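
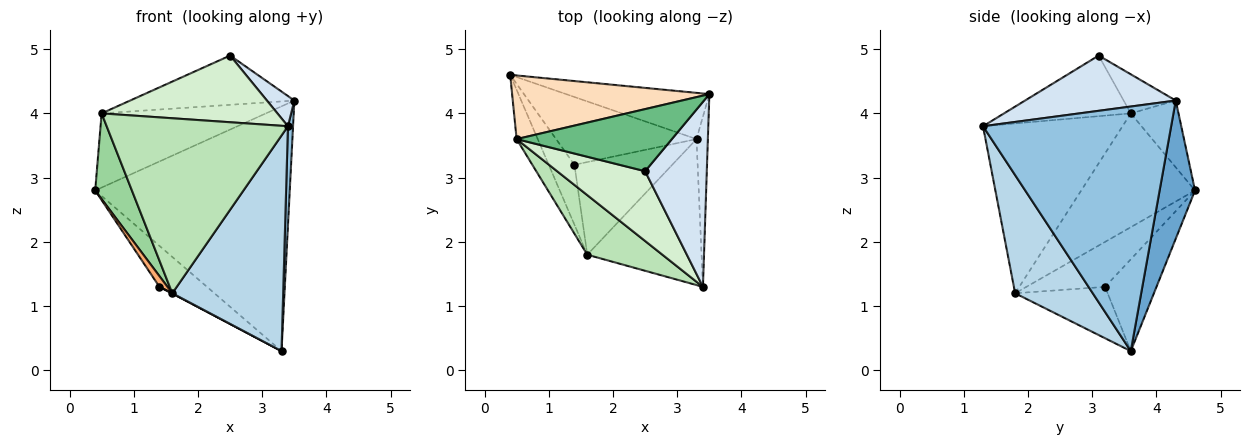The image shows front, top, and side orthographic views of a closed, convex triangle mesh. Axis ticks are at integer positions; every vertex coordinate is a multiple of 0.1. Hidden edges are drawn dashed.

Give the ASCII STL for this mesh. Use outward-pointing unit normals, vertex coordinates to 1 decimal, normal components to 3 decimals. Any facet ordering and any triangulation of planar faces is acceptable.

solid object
 facet normal 0.176 0.967 -0.183
  outer loop
   vertex 3.3 3.6 0.3
   vertex 0.4 4.6 2.8
   vertex 3.5 4.3 4.2
  endloop
 endfacet
 facet normal 0.999 -0.027 -0.046
  outer loop
   vertex 3.3 3.6 0.3
   vertex 3.5 4.3 4.2
   vertex 3.4 1.3 3.8
  endloop
 endfacet
 facet normal 0.502 -0.716 -0.485
  outer loop
   vertex 1.6 1.8 1.2
   vertex 3.3 3.6 0.3
   vertex 3.4 1.3 3.8
  endloop
 endfacet
 facet normal 0.662 -0.121 0.739
  outer loop
   vertex 2.5 3.1 4.9
   vertex 3.4 1.3 3.8
   vertex 3.5 4.3 4.2
  endloop
 endfacet
 facet normal -0.488 0.452 -0.747
  outer loop
   vertex 1.4 3.2 1.3
   vertex 0.4 4.6 2.8
   vertex 3.3 3.6 0.3
  endloop
 endfacet
 facet normal -0.865 -0.088 -0.494
  outer loop
   vertex 1.4 3.2 1.3
   vertex 1.6 1.8 1.2
   vertex 0.4 4.6 2.8
  endloop
 endfacet
 facet normal -0.465 -0.003 -0.885
  outer loop
   vertex 1.4 3.2 1.3
   vertex 3.3 3.6 0.3
   vertex 1.6 1.8 1.2
  endloop
 endfacet
 facet normal -0.215 0.741 0.636
  outer loop
   vertex 0.5 3.6 4.0
   vertex 3.5 4.3 4.2
   vertex 0.4 4.6 2.8
  endloop
 endfacet
 facet normal -0.193 0.610 0.769
  outer loop
   vertex 0.5 3.6 4.0
   vertex 2.5 3.1 4.9
   vertex 3.5 4.3 4.2
  endloop
 endfacet
 facet normal -0.937 -0.302 -0.174
  outer loop
   vertex 0.5 3.6 4.0
   vertex 0.4 4.6 2.8
   vertex 1.6 1.8 1.2
  endloop
 endfacet
 facet normal -0.589 -0.765 0.261
  outer loop
   vertex 0.5 3.6 4.0
   vertex 1.6 1.8 1.2
   vertex 3.4 1.3 3.8
  endloop
 endfacet
 facet normal -0.446 -0.618 0.647
  outer loop
   vertex 0.5 3.6 4.0
   vertex 3.4 1.3 3.8
   vertex 2.5 3.1 4.9
  endloop
 endfacet
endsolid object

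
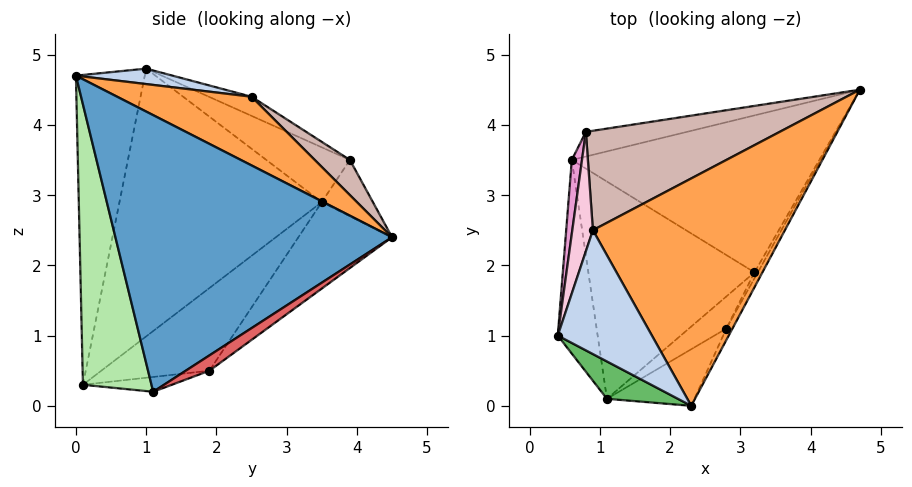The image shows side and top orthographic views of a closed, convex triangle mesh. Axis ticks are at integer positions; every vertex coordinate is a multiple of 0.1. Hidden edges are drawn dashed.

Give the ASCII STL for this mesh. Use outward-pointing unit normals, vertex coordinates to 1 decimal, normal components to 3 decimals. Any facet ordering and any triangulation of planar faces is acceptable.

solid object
 facet normal 0.878 -0.478 -0.019
  outer loop
   vertex 2.8 1.1 0.2
   vertex 4.7 4.5 2.4
   vertex 2.3 0.0 4.7
  endloop
 endfacet
 facet normal 0.159 0.205 0.966
  outer loop
   vertex 0.9 2.5 4.4
   vertex 0.4 1.0 4.8
   vertex 2.3 0.0 4.7
  endloop
 endfacet
 facet normal 0.322 0.289 0.901
  outer loop
   vertex 0.9 2.5 4.4
   vertex 2.3 0.0 4.7
   vertex 4.7 4.5 2.4
  endloop
 endfacet
 facet normal -0.989 -0.033 -0.147
  outer loop
   vertex 1.1 0.1 0.3
   vertex 0.4 1.0 4.8
   vertex 0.6 3.5 2.9
  endloop
 endfacet
 facet normal -0.459 -0.882 0.105
  outer loop
   vertex 1.1 0.1 0.3
   vertex 2.3 0.0 4.7
   vertex 0.4 1.0 4.8
  endloop
 endfacet
 facet normal 0.494 -0.856 -0.154
  outer loop
   vertex 1.1 0.1 0.3
   vertex 2.8 1.1 0.2
   vertex 2.3 0.0 4.7
  endloop
 endfacet
 facet normal 0.905 -0.379 -0.196
  outer loop
   vertex 3.2 1.9 0.5
   vertex 4.7 4.5 2.4
   vertex 2.8 1.1 0.2
  endloop
 endfacet
 facet normal -0.248 0.661 -0.709
  outer loop
   vertex 3.2 1.9 0.5
   vertex 0.6 3.5 2.9
   vertex 4.7 4.5 2.4
  endloop
 endfacet
 facet normal -0.325 0.470 -0.821
  outer loop
   vertex 3.2 1.9 0.5
   vertex 2.8 1.1 0.2
   vertex 1.1 0.1 0.3
  endloop
 endfacet
 facet normal -0.379 0.526 -0.761
  outer loop
   vertex 3.2 1.9 0.5
   vertex 1.1 0.1 0.3
   vertex 0.6 3.5 2.9
  endloop
 endfacet
 facet normal -0.263 0.841 -0.473
  outer loop
   vertex 0.8 3.9 3.5
   vertex 4.7 4.5 2.4
   vertex 0.6 3.5 2.9
  endloop
 endfacet
 facet normal 0.150 0.542 0.827
  outer loop
   vertex 0.8 3.9 3.5
   vertex 0.9 2.5 4.4
   vertex 4.7 4.5 2.4
  endloop
 endfacet
 facet normal -0.961 0.213 0.179
  outer loop
   vertex 0.8 3.9 3.5
   vertex 0.6 3.5 2.9
   vertex 0.4 1.0 4.8
  endloop
 endfacet
 facet normal -0.627 0.389 0.675
  outer loop
   vertex 0.8 3.9 3.5
   vertex 0.4 1.0 4.8
   vertex 0.9 2.5 4.4
  endloop
 endfacet
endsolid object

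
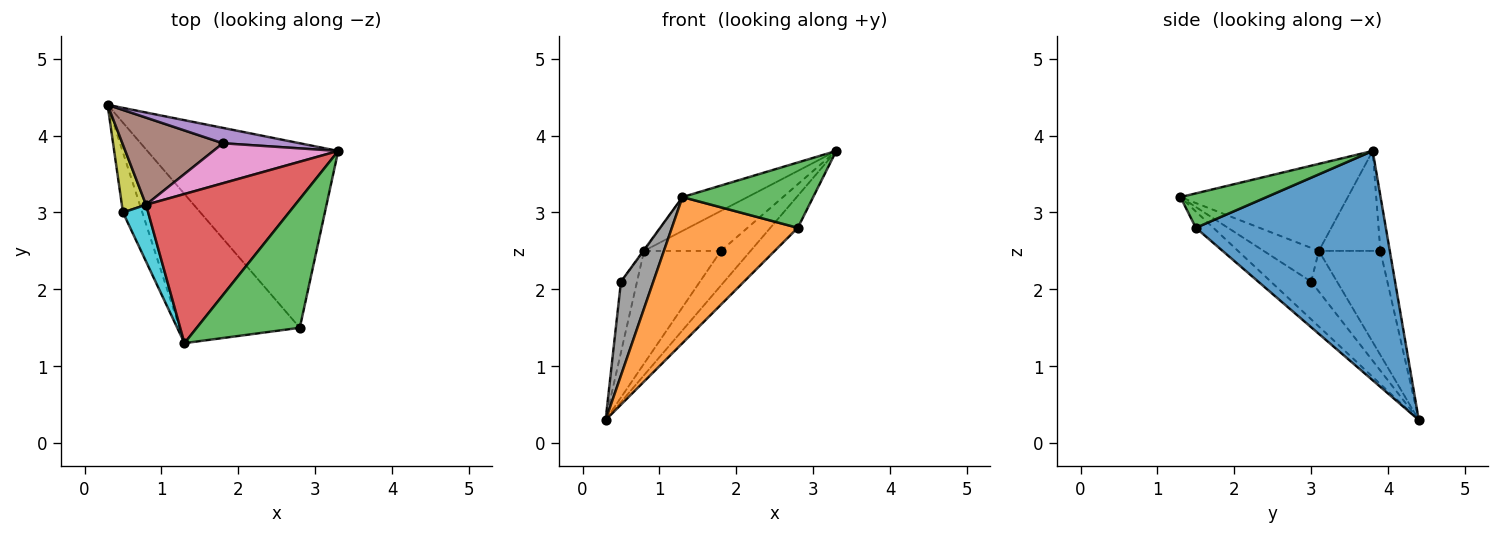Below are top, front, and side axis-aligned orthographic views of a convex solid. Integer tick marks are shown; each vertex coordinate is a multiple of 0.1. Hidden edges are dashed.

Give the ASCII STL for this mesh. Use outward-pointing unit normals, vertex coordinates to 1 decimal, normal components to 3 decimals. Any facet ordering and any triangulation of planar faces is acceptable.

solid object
 facet normal 0.764 0.110 -0.636
  outer loop
   vertex 2.8 1.5 2.8
   vertex 0.3 4.4 0.3
   vertex 3.3 3.8 3.8
  endloop
 endfacet
 facet normal -0.097 -0.696 -0.711
  outer loop
   vertex 2.8 1.5 2.8
   vertex 1.3 1.3 3.2
   vertex 0.3 4.4 0.3
  endloop
 endfacet
 facet normal 0.286 -0.434 0.855
  outer loop
   vertex 2.8 1.5 2.8
   vertex 3.3 3.8 3.8
   vertex 1.3 1.3 3.2
  endloop
 endfacet
 facet normal -0.495 0.192 0.848
  outer loop
   vertex 0.8 3.1 2.5
   vertex 1.3 1.3 3.2
   vertex 3.3 3.8 3.8
  endloop
 endfacet
 facet normal -0.279 0.877 0.390
  outer loop
   vertex 1.8 3.9 2.5
   vertex 3.3 3.8 3.8
   vertex 0.3 4.4 0.3
  endloop
 endfacet
 facet normal -0.535 0.669 0.517
  outer loop
   vertex 1.8 3.9 2.5
   vertex 0.3 4.4 0.3
   vertex 0.8 3.1 2.5
  endloop
 endfacet
 facet normal -0.492 0.615 0.615
  outer loop
   vertex 1.8 3.9 2.5
   vertex 0.8 3.1 2.5
   vertex 3.3 3.8 3.8
  endloop
 endfacet
 facet normal -0.724 -0.581 -0.372
  outer loop
   vertex 0.5 3.0 2.1
   vertex 0.3 4.4 0.3
   vertex 1.3 1.3 3.2
  endloop
 endfacet
 facet normal -0.758 0.471 0.451
  outer loop
   vertex 0.5 3.0 2.1
   vertex 0.8 3.1 2.5
   vertex 0.3 4.4 0.3
  endloop
 endfacet
 facet normal -0.801 0.010 0.598
  outer loop
   vertex 0.5 3.0 2.1
   vertex 1.3 1.3 3.2
   vertex 0.8 3.1 2.5
  endloop
 endfacet
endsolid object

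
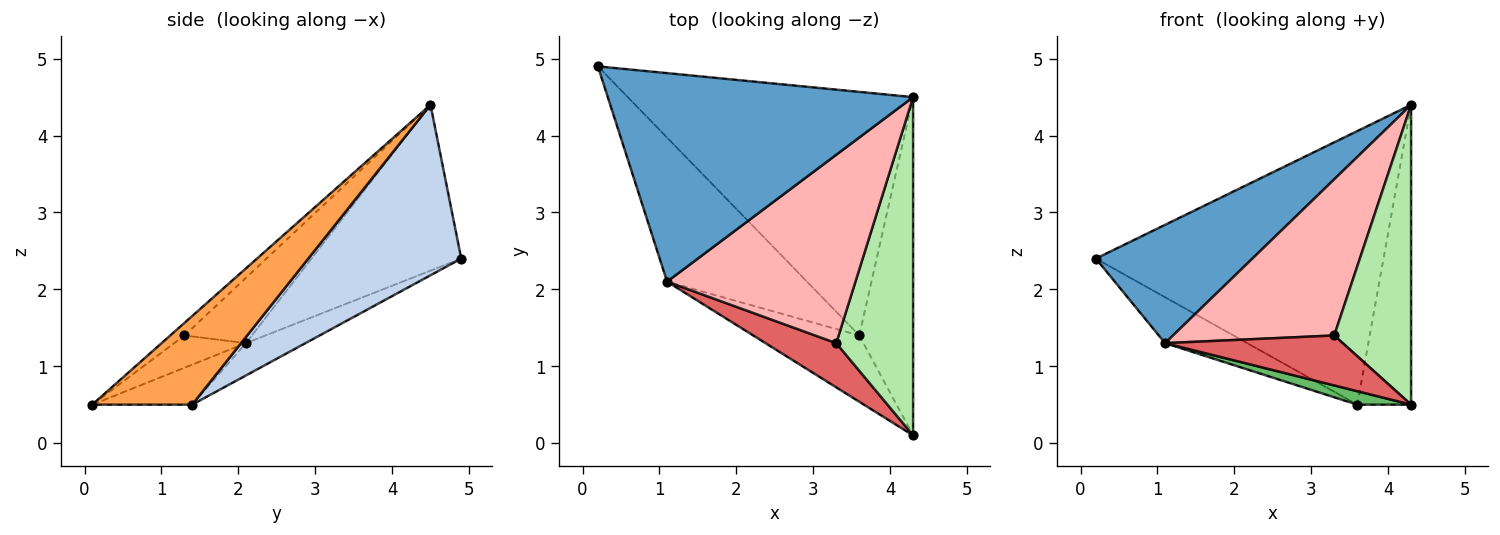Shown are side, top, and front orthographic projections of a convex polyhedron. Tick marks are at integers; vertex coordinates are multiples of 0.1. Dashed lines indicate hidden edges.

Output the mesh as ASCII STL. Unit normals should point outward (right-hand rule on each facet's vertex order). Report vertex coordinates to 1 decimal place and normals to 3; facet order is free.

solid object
 facet normal -0.427 -0.446 0.786
  outer loop
   vertex 1.1 2.1 1.3
   vertex 4.3 4.5 4.4
   vertex 0.2 4.9 2.4
  endloop
 endfacet
 facet normal 0.369 0.694 -0.618
  outer loop
   vertex 3.6 1.4 0.5
   vertex 0.2 4.9 2.4
   vertex 4.3 4.5 4.4
  endloop
 endfacet
 facet normal 0.776 0.418 -0.472
  outer loop
   vertex 3.6 1.4 0.5
   vertex 4.3 4.5 4.4
   vertex 4.3 0.1 0.5
  endloop
 endfacet
 facet normal -0.215 0.297 -0.931
  outer loop
   vertex 3.6 1.4 0.5
   vertex 1.1 2.1 1.3
   vertex 0.2 4.9 2.4
  endloop
 endfacet
 facet normal -0.346 -0.187 -0.919
  outer loop
   vertex 3.6 1.4 0.5
   vertex 4.3 0.1 0.5
   vertex 1.1 2.1 1.3
  endloop
 endfacet
 facet normal -0.122 -0.658 0.743
  outer loop
   vertex 3.3 1.3 1.4
   vertex 4.3 0.1 0.5
   vertex 4.3 4.5 4.4
  endloop
 endfacet
 facet normal -0.290 -0.717 0.634
  outer loop
   vertex 3.3 1.3 1.4
   vertex 1.1 2.1 1.3
   vertex 4.3 0.1 0.5
  endloop
 endfacet
 facet normal -0.258 -0.617 0.744
  outer loop
   vertex 3.3 1.3 1.4
   vertex 4.3 4.5 4.4
   vertex 1.1 2.1 1.3
  endloop
 endfacet
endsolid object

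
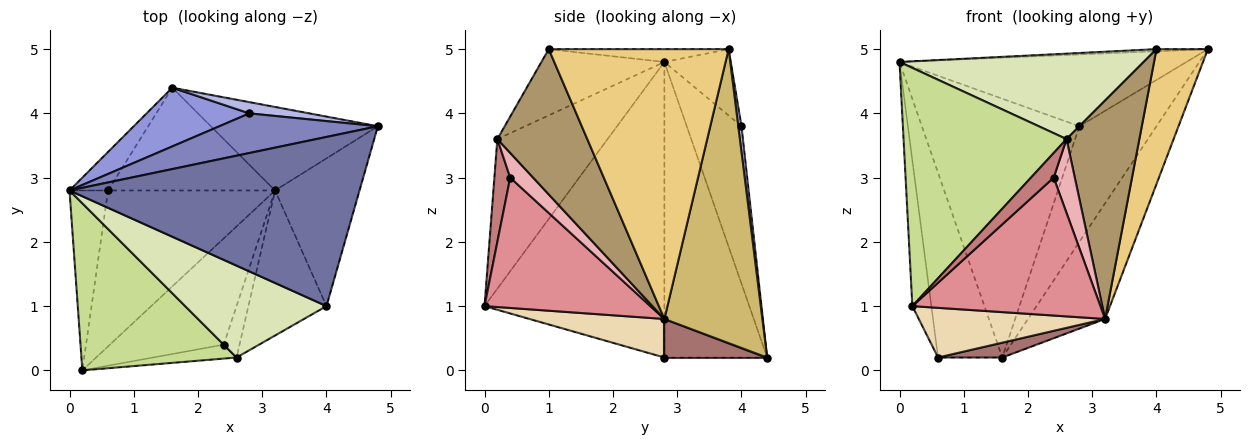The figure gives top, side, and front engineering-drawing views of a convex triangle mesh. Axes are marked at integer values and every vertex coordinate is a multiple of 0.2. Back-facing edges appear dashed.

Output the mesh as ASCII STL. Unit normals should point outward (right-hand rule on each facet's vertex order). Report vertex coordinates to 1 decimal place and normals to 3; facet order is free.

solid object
 facet normal -0.044 0.013 0.999
  outer loop
   vertex 4.0 1.0 5.0
   vertex 4.8 3.8 5.0
   vertex 0.0 2.8 4.8
  endloop
 endfacet
 facet normal -0.198 0.858 0.474
  outer loop
   vertex 2.8 4.0 3.8
   vertex 0.0 2.8 4.8
   vertex 4.8 3.8 5.0
  endloop
 endfacet
 facet normal -0.321 0.924 0.210
  outer loop
   vertex 2.8 4.0 3.8
   vertex 1.6 4.4 0.2
   vertex 0.0 2.8 4.8
  endloop
 endfacet
 facet normal 0.041 0.994 0.097
  outer loop
   vertex 2.8 4.0 3.8
   vertex 4.8 3.8 5.0
   vertex 1.6 4.4 0.2
  endloop
 endfacet
 facet normal -0.986 0.104 -0.129
  outer loop
   vertex 0.6 2.8 0.2
   vertex 0.2 0.0 1.0
   vertex 0.0 2.8 4.8
  endloop
 endfacet
 facet normal -0.843 0.527 -0.110
  outer loop
   vertex 0.6 2.8 0.2
   vertex 0.0 2.8 4.8
   vertex 1.6 4.4 0.2
  endloop
 endfacet
 facet normal -0.484 -0.716 0.502
  outer loop
   vertex 2.6 0.2 3.6
   vertex 0.0 2.8 4.8
   vertex 0.2 0.0 1.0
  endloop
 endfacet
 facet normal -0.325 -0.644 0.693
  outer loop
   vertex 2.6 0.2 3.6
   vertex 4.0 1.0 5.0
   vertex 0.0 2.8 4.8
  endloop
 endfacet
 facet normal 0.717 -0.581 -0.385
  outer loop
   vertex 3.2 2.8 0.8
   vertex 4.0 1.0 5.0
   vertex 2.6 0.2 3.6
  endloop
 endfacet
 facet normal 0.718 0.565 -0.408
  outer loop
   vertex 3.2 2.8 0.8
   vertex 1.6 4.4 0.2
   vertex 4.8 3.8 5.0
  endloop
 endfacet
 facet normal 0.921 -0.263 -0.288
  outer loop
   vertex 3.2 2.8 0.8
   vertex 4.8 3.8 5.0
   vertex 4.0 1.0 5.0
  endloop
 endfacet
 facet normal 0.215 -0.297 -0.931
  outer loop
   vertex 3.2 2.8 0.8
   vertex 0.2 0.0 1.0
   vertex 0.6 2.8 0.2
  endloop
 endfacet
 facet normal 0.223 -0.139 -0.965
  outer loop
   vertex 3.2 2.8 0.8
   vertex 0.6 2.8 0.2
   vertex 1.6 4.4 0.2
  endloop
 endfacet
 facet normal 0.518 -0.745 -0.421
  outer loop
   vertex 2.4 0.4 3.0
   vertex 2.6 0.2 3.6
   vertex 0.2 0.0 1.0
  endloop
 endfacet
 facet normal 0.573 -0.649 -0.500
  outer loop
   vertex 2.4 0.4 3.0
   vertex 0.2 0.0 1.0
   vertex 3.2 2.8 0.8
  endloop
 endfacet
 facet normal 0.666 -0.613 -0.426
  outer loop
   vertex 2.4 0.4 3.0
   vertex 3.2 2.8 0.8
   vertex 2.6 0.2 3.6
  endloop
 endfacet
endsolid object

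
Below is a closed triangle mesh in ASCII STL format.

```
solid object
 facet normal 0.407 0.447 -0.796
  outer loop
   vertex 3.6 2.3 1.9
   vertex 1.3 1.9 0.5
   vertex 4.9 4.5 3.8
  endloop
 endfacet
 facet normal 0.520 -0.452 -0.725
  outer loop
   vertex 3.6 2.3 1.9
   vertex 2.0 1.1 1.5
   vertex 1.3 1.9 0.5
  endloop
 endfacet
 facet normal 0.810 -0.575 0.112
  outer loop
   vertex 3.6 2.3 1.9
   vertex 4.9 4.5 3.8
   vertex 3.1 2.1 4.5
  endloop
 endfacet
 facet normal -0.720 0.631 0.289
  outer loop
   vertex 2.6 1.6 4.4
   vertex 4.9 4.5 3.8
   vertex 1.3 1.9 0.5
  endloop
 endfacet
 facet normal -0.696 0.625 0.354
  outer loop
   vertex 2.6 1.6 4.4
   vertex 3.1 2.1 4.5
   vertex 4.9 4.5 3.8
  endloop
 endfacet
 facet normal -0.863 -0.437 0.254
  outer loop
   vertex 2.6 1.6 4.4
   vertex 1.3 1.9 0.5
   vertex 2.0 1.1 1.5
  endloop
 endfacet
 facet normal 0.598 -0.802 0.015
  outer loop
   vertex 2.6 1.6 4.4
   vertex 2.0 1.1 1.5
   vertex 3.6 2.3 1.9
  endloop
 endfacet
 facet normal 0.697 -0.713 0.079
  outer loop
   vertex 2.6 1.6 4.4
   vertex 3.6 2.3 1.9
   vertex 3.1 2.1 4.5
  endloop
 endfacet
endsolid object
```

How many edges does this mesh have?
12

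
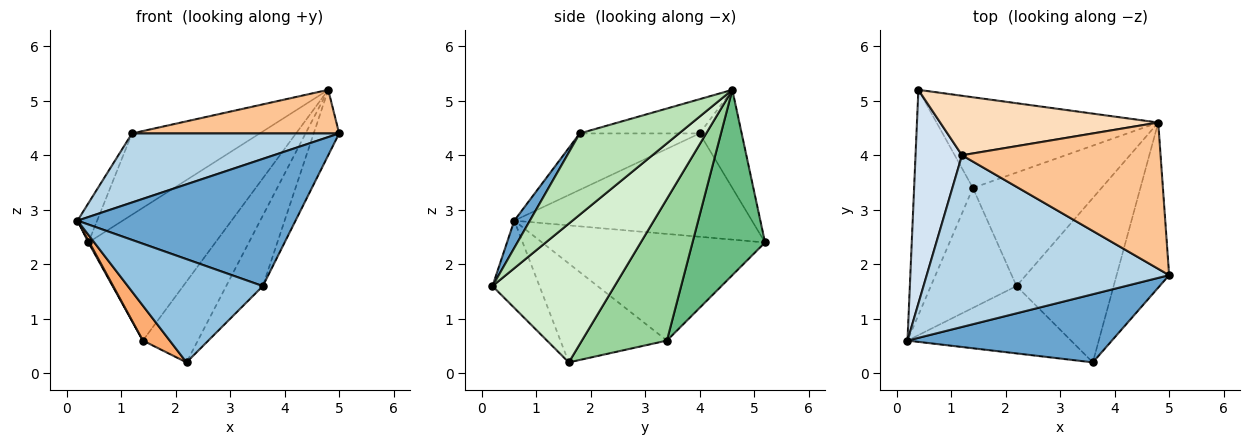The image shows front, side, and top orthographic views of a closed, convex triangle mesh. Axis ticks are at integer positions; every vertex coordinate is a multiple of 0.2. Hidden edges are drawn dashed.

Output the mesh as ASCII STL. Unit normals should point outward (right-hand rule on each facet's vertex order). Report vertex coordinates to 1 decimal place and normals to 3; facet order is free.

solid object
 facet normal 0.063 -0.880 0.471
  outer loop
   vertex 3.6 0.2 1.6
   vertex 5.0 1.8 4.4
   vertex 0.2 0.6 2.8
  endloop
 endfacet
 facet normal -0.280 -0.804 -0.524
  outer loop
   vertex 3.6 0.2 1.6
   vertex 0.2 0.6 2.8
   vertex 2.2 1.6 0.2
  endloop
 endfacet
 facet normal -0.211 -0.365 0.907
  outer loop
   vertex 1.2 4.0 4.4
   vertex 0.2 0.6 2.8
   vertex 5.0 1.8 4.4
  endloop
 endfacet
 facet normal -0.910 0.075 0.409
  outer loop
   vertex 1.2 4.0 4.4
   vertex 0.4 5.2 2.4
   vertex 0.2 0.6 2.8
  endloop
 endfacet
 facet normal -0.876 -0.004 -0.483
  outer loop
   vertex 1.4 3.4 0.6
   vertex 0.2 0.6 2.8
   vertex 0.4 5.2 2.4
  endloop
 endfacet
 facet normal -0.743 -0.187 -0.643
  outer loop
   vertex 1.4 3.4 0.6
   vertex 2.2 1.6 0.2
   vertex 0.2 0.6 2.8
  endloop
 endfacet
 facet normal -0.163 -0.282 0.946
  outer loop
   vertex 4.8 4.6 5.2
   vertex 1.2 4.0 4.4
   vertex 5.0 1.8 4.4
  endloop
 endfacet
 facet normal -0.257 0.780 0.571
  outer loop
   vertex 4.8 4.6 5.2
   vertex 0.4 5.2 2.4
   vertex 1.2 4.0 4.4
  endloop
 endfacet
 facet normal 0.426 0.747 -0.510
  outer loop
   vertex 4.8 4.6 5.2
   vertex 1.4 3.4 0.6
   vertex 0.4 5.2 2.4
  endloop
 endfacet
 facet normal 0.668 0.432 -0.606
  outer loop
   vertex 4.8 4.6 5.2
   vertex 2.2 1.6 0.2
   vertex 1.4 3.4 0.6
  endloop
 endfacet
 facet normal 0.821 0.210 -0.531
  outer loop
   vertex 4.8 4.6 5.2
   vertex 5.0 1.8 4.4
   vertex 3.6 0.2 1.6
  endloop
 endfacet
 facet normal 0.796 0.239 -0.557
  outer loop
   vertex 4.8 4.6 5.2
   vertex 3.6 0.2 1.6
   vertex 2.2 1.6 0.2
  endloop
 endfacet
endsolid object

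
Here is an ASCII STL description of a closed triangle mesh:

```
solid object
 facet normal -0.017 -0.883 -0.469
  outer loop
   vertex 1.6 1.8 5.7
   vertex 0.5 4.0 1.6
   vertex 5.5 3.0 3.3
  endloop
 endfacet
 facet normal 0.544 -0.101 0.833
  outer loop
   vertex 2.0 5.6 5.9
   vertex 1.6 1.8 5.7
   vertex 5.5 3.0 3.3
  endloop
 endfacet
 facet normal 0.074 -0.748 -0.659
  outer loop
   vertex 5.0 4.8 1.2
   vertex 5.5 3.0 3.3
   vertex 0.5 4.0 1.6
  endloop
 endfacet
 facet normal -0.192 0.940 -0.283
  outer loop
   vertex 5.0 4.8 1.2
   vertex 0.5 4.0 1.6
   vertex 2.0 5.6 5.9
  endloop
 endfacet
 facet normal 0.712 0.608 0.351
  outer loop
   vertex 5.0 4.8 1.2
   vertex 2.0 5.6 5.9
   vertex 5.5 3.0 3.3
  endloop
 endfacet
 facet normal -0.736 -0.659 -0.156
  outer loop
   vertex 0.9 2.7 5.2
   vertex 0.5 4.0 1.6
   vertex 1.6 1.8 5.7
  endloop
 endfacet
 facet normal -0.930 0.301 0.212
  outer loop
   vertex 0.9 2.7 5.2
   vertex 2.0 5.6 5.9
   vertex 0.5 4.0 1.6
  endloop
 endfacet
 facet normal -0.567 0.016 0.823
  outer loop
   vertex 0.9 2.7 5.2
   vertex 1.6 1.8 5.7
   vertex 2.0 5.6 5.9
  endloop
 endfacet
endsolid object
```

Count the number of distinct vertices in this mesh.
6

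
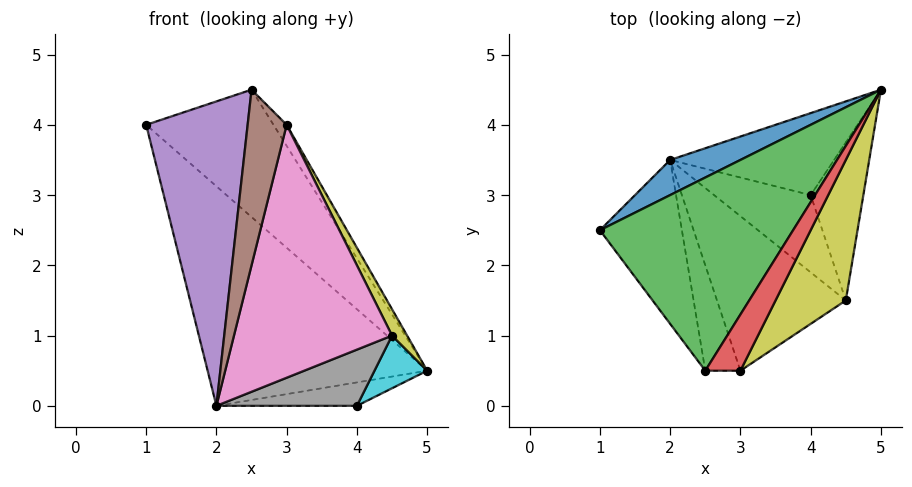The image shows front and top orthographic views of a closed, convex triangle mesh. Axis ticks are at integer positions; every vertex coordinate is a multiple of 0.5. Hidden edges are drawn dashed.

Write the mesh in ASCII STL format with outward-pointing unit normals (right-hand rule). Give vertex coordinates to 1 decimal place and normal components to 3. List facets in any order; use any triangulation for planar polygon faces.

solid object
 facet normal -0.335 0.930 0.149
  outer loop
   vertex 2.0 3.5 0.0
   vertex 1.0 2.5 4.0
   vertex 5.0 4.5 0.5
  endloop
 endfacet
 facet normal 0.069 0.274 -0.959
  outer loop
   vertex 2.0 3.5 0.0
   vertex 5.0 4.5 0.5
   vertex 4.0 3.0 0.0
  endloop
 endfacet
 facet normal 0.414 0.501 0.760
  outer loop
   vertex 2.5 0.5 4.5
   vertex 5.0 4.5 0.5
   vertex 1.0 2.5 4.0
  endloop
 endfacet
 facet normal 0.683 0.256 0.683
  outer loop
   vertex 2.5 0.5 4.5
   vertex 3.0 0.5 4.0
   vertex 5.0 4.5 0.5
  endloop
 endfacet
 facet normal -0.713 -0.618 -0.333
  outer loop
   vertex 2.5 0.5 4.5
   vertex 1.0 2.5 4.0
   vertex 2.0 3.5 0.0
  endloop
 endfacet
 facet normal -0.457 -0.762 -0.457
  outer loop
   vertex 2.5 0.5 4.5
   vertex 2.0 3.5 0.0
   vertex 3.0 0.5 4.0
  endloop
 endfacet
 facet normal -0.428 -0.771 -0.471
  outer loop
   vertex 4.5 1.5 1.0
   vertex 3.0 0.5 4.0
   vertex 2.0 3.5 0.0
  endloop
 endfacet
 facet normal -0.145 -0.582 -0.800
  outer loop
   vertex 4.5 1.5 1.0
   vertex 2.0 3.5 0.0
   vertex 4.0 3.0 0.0
  endloop
 endfacet
 facet normal 0.902 -0.080 0.424
  outer loop
   vertex 4.5 1.5 1.0
   vertex 5.0 4.5 0.5
   vertex 3.0 0.5 4.0
  endloop
 endfacet
 facet normal 0.688 -0.229 -0.688
  outer loop
   vertex 4.5 1.5 1.0
   vertex 4.0 3.0 0.0
   vertex 5.0 4.5 0.5
  endloop
 endfacet
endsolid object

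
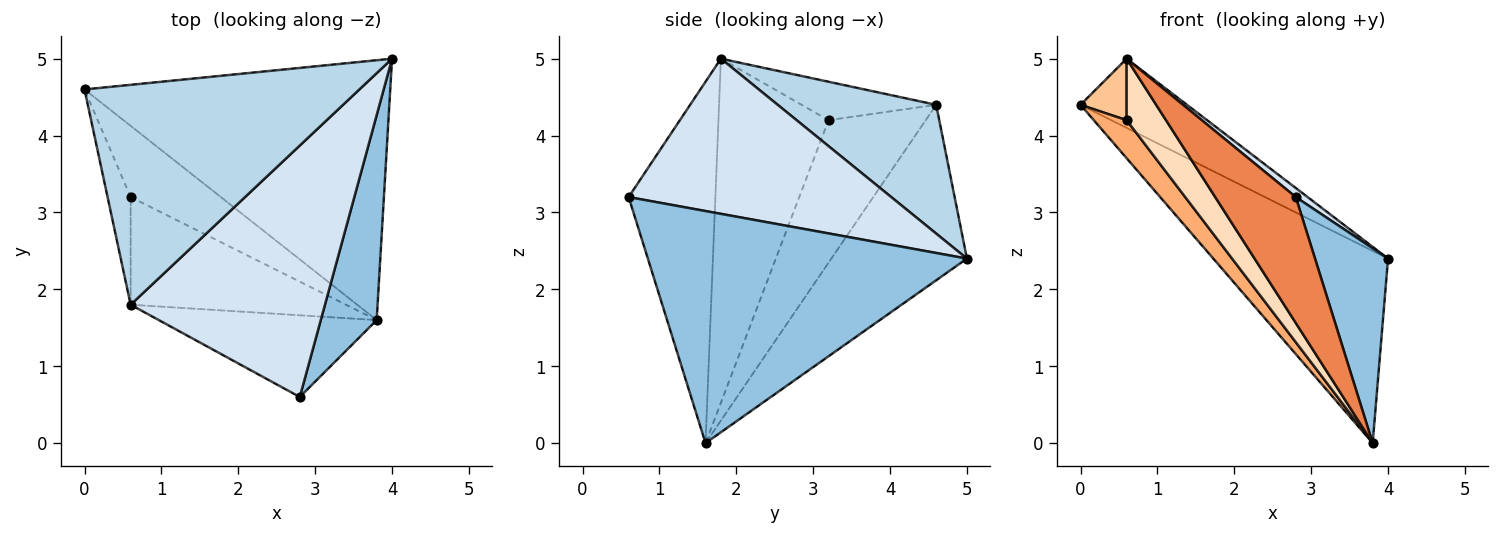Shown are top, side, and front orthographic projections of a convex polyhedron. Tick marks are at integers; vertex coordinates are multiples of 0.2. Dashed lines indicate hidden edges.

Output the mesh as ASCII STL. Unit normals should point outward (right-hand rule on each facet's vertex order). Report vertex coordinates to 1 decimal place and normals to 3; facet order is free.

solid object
 facet normal -0.419 0.540 -0.730
  outer loop
   vertex 3.8 1.6 0.0
   vertex 0.0 4.6 4.4
   vertex 4.0 5.0 2.4
  endloop
 endfacet
 facet normal 0.949 -0.217 0.229
  outer loop
   vertex 3.8 1.6 0.0
   vertex 4.0 5.0 2.4
   vertex 2.8 0.6 3.2
  endloop
 endfacet
 facet normal 0.408 0.274 0.871
  outer loop
   vertex 0.6 1.8 5.0
   vertex 4.0 5.0 2.4
   vertex 0.0 4.6 4.4
  endloop
 endfacet
 facet normal 0.624 -0.028 0.781
  outer loop
   vertex 0.6 1.8 5.0
   vertex 2.8 0.6 3.2
   vertex 4.0 5.0 2.4
  endloop
 endfacet
 facet normal -0.670 -0.623 -0.404
  outer loop
   vertex 0.6 1.8 5.0
   vertex 3.8 1.6 0.0
   vertex 2.8 0.6 3.2
  endloop
 endfacet
 facet normal -0.812 -0.275 -0.514
  outer loop
   vertex 0.6 3.2 4.2
   vertex 0.0 4.6 4.4
   vertex 3.8 1.6 0.0
  endloop
 endfacet
 facet normal -0.823 -0.282 -0.494
  outer loop
   vertex 0.6 3.2 4.2
   vertex 0.6 1.8 5.0
   vertex 0.0 4.6 4.4
  endloop
 endfacet
 facet normal -0.811 -0.290 -0.508
  outer loop
   vertex 0.6 3.2 4.2
   vertex 3.8 1.6 0.0
   vertex 0.6 1.8 5.0
  endloop
 endfacet
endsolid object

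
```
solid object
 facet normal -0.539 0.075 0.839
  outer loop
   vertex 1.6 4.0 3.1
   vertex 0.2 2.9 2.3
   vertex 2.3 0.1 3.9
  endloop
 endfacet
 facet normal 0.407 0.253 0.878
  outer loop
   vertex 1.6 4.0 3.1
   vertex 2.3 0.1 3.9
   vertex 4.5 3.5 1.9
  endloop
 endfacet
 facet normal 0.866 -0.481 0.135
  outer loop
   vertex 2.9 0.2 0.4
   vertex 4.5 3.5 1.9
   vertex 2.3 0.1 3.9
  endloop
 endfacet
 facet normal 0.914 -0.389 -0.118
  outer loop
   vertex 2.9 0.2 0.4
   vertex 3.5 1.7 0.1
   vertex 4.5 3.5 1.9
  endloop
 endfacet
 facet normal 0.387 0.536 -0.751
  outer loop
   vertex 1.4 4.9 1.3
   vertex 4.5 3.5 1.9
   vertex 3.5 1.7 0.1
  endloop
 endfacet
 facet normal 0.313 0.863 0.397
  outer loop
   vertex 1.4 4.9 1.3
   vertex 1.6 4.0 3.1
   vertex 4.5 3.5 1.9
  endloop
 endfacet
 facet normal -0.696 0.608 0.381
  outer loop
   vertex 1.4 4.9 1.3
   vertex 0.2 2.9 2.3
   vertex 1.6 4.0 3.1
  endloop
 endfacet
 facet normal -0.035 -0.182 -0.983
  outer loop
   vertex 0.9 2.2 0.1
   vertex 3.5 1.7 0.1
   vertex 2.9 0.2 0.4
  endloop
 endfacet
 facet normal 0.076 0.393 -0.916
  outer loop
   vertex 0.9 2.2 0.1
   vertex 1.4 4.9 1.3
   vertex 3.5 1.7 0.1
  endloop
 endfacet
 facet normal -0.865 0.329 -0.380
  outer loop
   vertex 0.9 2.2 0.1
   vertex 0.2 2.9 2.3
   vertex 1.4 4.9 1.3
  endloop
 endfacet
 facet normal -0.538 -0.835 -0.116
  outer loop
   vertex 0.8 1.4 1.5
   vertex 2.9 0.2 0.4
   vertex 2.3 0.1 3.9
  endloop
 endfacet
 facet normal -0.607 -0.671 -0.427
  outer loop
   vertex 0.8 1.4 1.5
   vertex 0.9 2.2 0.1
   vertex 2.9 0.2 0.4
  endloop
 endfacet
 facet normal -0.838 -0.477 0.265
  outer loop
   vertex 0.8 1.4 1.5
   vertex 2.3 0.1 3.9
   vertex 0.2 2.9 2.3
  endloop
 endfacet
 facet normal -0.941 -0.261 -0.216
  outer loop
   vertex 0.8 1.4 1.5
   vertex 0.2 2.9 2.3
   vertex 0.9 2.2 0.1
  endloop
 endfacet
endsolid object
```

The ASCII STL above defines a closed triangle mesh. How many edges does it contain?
21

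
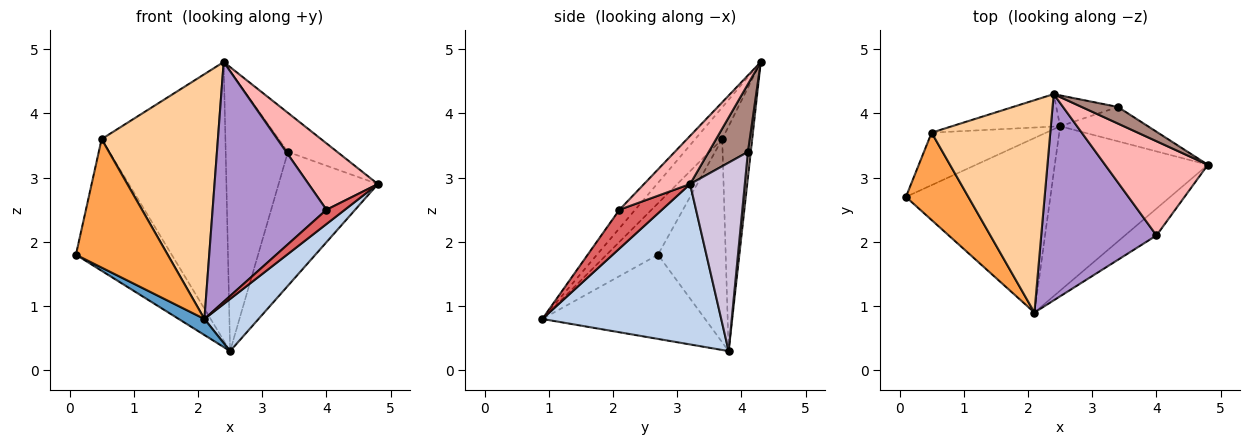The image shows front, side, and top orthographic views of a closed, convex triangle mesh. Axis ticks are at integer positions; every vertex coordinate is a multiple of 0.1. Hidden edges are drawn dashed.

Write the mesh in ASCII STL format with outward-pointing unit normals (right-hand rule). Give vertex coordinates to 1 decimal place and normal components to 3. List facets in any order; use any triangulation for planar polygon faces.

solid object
 facet normal -0.502 -0.079 -0.861
  outer loop
   vertex 2.5 3.8 0.3
   vertex 2.1 0.9 0.8
   vertex 0.1 2.7 1.8
  endloop
 endfacet
 facet normal 0.707 -0.214 -0.674
  outer loop
   vertex 2.5 3.8 0.3
   vertex 4.8 3.2 2.9
   vertex 2.1 0.9 0.8
  endloop
 endfacet
 facet normal -0.420 -0.750 0.510
  outer loop
   vertex 0.5 3.7 3.6
   vertex 0.1 2.7 1.8
   vertex 2.1 0.9 0.8
  endloop
 endfacet
 facet normal -0.173 -0.744 0.645
  outer loop
   vertex 0.5 3.7 3.6
   vertex 2.1 0.9 0.8
   vertex 2.4 4.3 4.8
  endloop
 endfacet
 facet normal -0.549 0.776 -0.309
  outer loop
   vertex 0.5 3.7 3.6
   vertex 2.5 3.8 0.3
   vertex 0.1 2.7 1.8
  endloop
 endfacet
 facet normal -0.234 0.966 -0.113
  outer loop
   vertex 0.5 3.7 3.6
   vertex 2.4 4.3 4.8
   vertex 2.5 3.8 0.3
  endloop
 endfacet
 facet normal 0.736 -0.318 -0.598
  outer loop
   vertex 4.0 2.1 2.5
   vertex 2.1 0.9 0.8
   vertex 4.8 3.2 2.9
  endloop
 endfacet
 facet normal 0.358 -0.538 0.763
  outer loop
   vertex 4.0 2.1 2.5
   vertex 4.8 3.2 2.9
   vertex 2.4 4.3 4.8
  endloop
 endfacet
 facet normal -0.104 -0.754 0.649
  outer loop
   vertex 4.0 2.1 2.5
   vertex 2.4 4.3 4.8
   vertex 2.1 0.9 0.8
  endloop
 endfacet
 facet normal 0.471 0.854 -0.219
  outer loop
   vertex 3.4 4.1 3.4
   vertex 4.8 3.2 2.9
   vertex 2.5 3.8 0.3
  endloop
 endfacet
 facet normal 0.590 0.743 0.316
  outer loop
   vertex 3.4 4.1 3.4
   vertex 2.4 4.3 4.8
   vertex 4.8 3.2 2.9
  endloop
 endfacet
 facet normal 0.046 0.993 -0.109
  outer loop
   vertex 3.4 4.1 3.4
   vertex 2.5 3.8 0.3
   vertex 2.4 4.3 4.8
  endloop
 endfacet
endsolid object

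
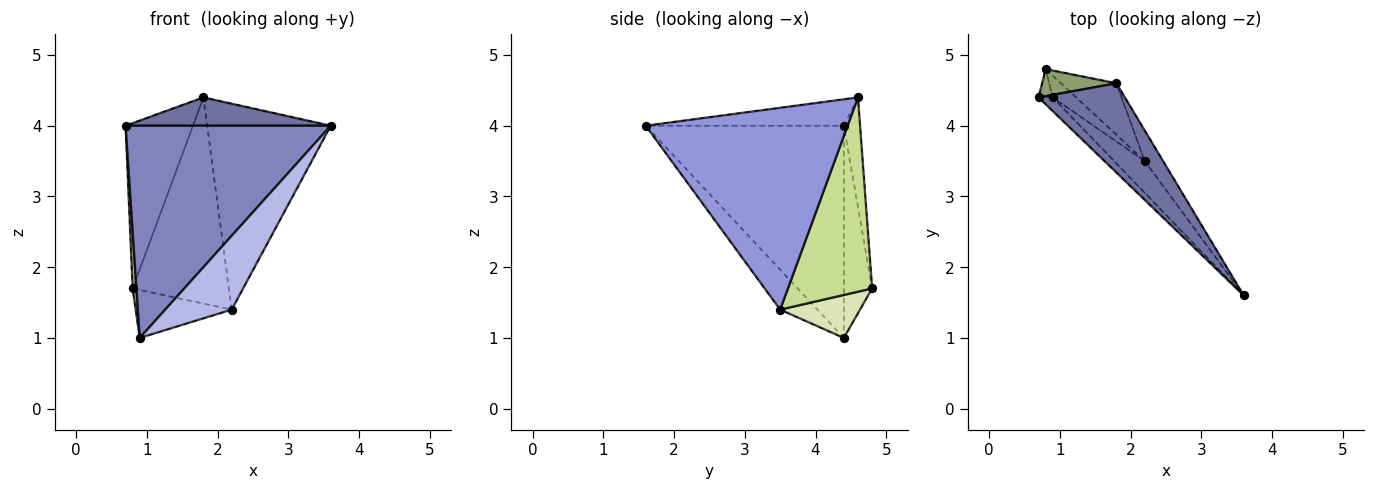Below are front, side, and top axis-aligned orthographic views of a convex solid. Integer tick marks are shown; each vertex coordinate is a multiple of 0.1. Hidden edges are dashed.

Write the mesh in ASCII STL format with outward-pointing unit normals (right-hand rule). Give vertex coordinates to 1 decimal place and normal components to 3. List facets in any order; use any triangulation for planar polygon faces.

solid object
 facet normal -0.280 -0.290 0.915
  outer loop
   vertex 1.8 4.6 4.4
   vertex 0.7 4.4 4.0
   vertex 3.6 1.6 4.0
  endloop
 endfacet
 facet normal -0.694 -0.719 -0.046
  outer loop
   vertex 0.9 4.4 1.0
   vertex 3.6 1.6 4.0
   vertex 0.7 4.4 4.0
  endloop
 endfacet
 facet normal 0.850 0.521 -0.077
  outer loop
   vertex 2.2 3.5 1.4
   vertex 1.8 4.6 4.4
   vertex 3.6 1.6 4.0
  endloop
 endfacet
 facet normal -0.458 -0.817 -0.351
  outer loop
   vertex 2.2 3.5 1.4
   vertex 3.6 1.6 4.0
   vertex 0.9 4.4 1.0
  endloop
 endfacet
 facet normal -0.232 0.960 0.157
  outer loop
   vertex 0.8 4.8 1.7
   vertex 0.7 4.4 4.0
   vertex 1.8 4.6 4.4
  endloop
 endfacet
 facet normal -0.989 -0.132 -0.066
  outer loop
   vertex 0.8 4.8 1.7
   vertex 0.9 4.4 1.0
   vertex 0.7 4.4 4.0
  endloop
 endfacet
 facet normal 0.647 0.740 -0.185
  outer loop
   vertex 0.8 4.8 1.7
   vertex 1.8 4.6 4.4
   vertex 2.2 3.5 1.4
  endloop
 endfacet
 facet normal 0.604 0.726 -0.329
  outer loop
   vertex 0.8 4.8 1.7
   vertex 2.2 3.5 1.4
   vertex 0.9 4.4 1.0
  endloop
 endfacet
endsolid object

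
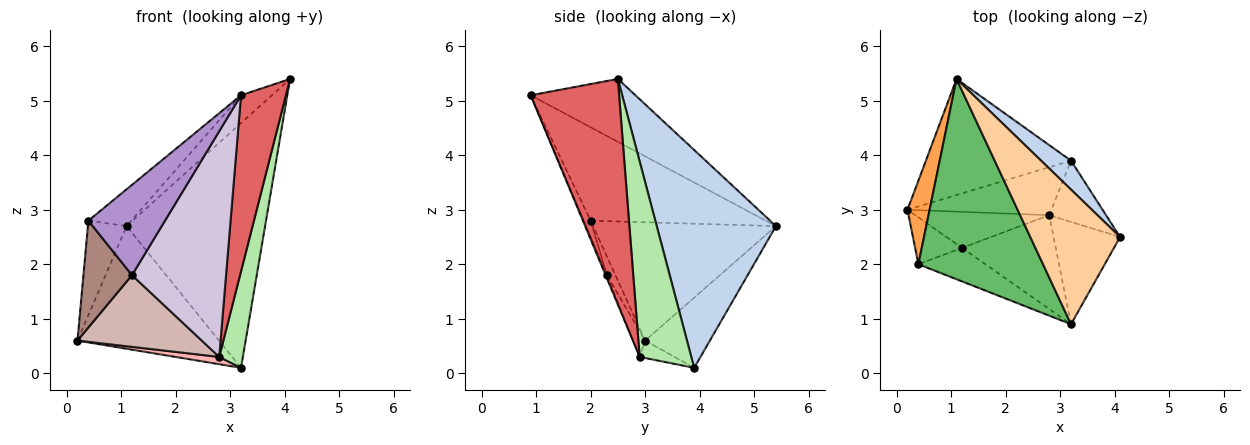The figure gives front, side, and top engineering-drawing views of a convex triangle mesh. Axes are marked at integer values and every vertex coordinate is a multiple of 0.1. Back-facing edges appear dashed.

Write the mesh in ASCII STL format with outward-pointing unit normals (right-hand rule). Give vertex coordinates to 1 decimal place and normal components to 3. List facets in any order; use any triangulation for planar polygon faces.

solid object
 facet normal -0.315 0.689 -0.652
  outer loop
   vertex 3.2 3.9 0.1
   vertex 0.2 3.0 0.6
   vertex 1.1 5.4 2.7
  endloop
 endfacet
 facet normal 0.650 0.755 0.089
  outer loop
   vertex 3.2 3.9 0.1
   vertex 1.1 5.4 2.7
   vertex 4.1 2.5 5.4
  endloop
 endfacet
 facet normal -0.962 0.203 0.180
  outer loop
   vertex 0.4 2.0 2.8
   vertex 1.1 5.4 2.7
   vertex 0.2 3.0 0.6
  endloop
 endfacet
 facet normal -0.566 0.167 0.808
  outer loop
   vertex 3.2 0.9 5.1
   vertex 4.1 2.5 5.4
   vertex 1.1 5.4 2.7
  endloop
 endfacet
 facet normal -0.593 0.145 0.792
  outer loop
   vertex 3.2 0.9 5.1
   vertex 1.1 5.4 2.7
   vertex 0.4 2.0 2.8
  endloop
 endfacet
 facet normal 0.879 -0.403 -0.256
  outer loop
   vertex 2.8 2.9 0.3
   vertex 3.2 3.9 0.1
   vertex 4.1 2.5 5.4
  endloop
 endfacet
 facet normal 0.863 -0.438 -0.254
  outer loop
   vertex 2.8 2.9 0.3
   vertex 4.1 2.5 5.4
   vertex 3.2 0.9 5.1
  endloop
 endfacet
 facet normal -0.119 -0.149 -0.982
  outer loop
   vertex 2.8 2.9 0.3
   vertex 0.2 3.0 0.6
   vertex 3.2 3.9 0.1
  endloop
 endfacet
 facet normal -0.083 -0.934 -0.346
  outer loop
   vertex 1.2 2.3 1.8
   vertex 3.2 0.9 5.1
   vertex 0.4 2.0 2.8
  endloop
 endfacet
 facet normal -0.013 -0.923 -0.384
  outer loop
   vertex 1.2 2.3 1.8
   vertex 2.8 2.9 0.3
   vertex 3.2 0.9 5.1
  endloop
 endfacet
 facet normal -0.157 -0.904 -0.397
  outer loop
   vertex 1.2 2.3 1.8
   vertex 0.4 2.0 2.8
   vertex 0.2 3.0 0.6
  endloop
 endfacet
 facet normal -0.086 -0.890 -0.448
  outer loop
   vertex 1.2 2.3 1.8
   vertex 0.2 3.0 0.6
   vertex 2.8 2.9 0.3
  endloop
 endfacet
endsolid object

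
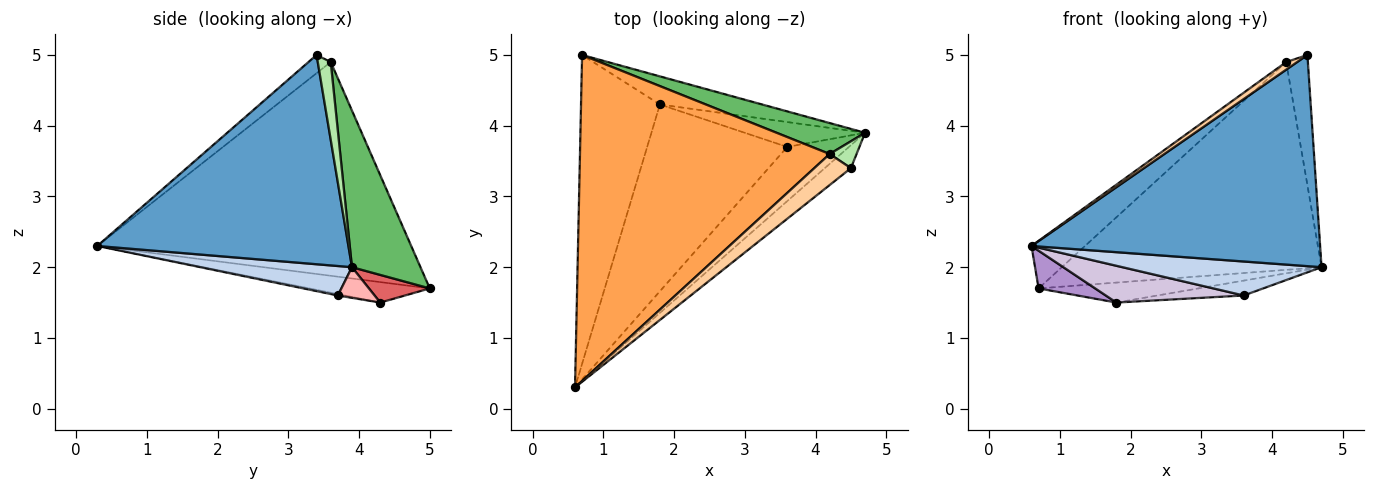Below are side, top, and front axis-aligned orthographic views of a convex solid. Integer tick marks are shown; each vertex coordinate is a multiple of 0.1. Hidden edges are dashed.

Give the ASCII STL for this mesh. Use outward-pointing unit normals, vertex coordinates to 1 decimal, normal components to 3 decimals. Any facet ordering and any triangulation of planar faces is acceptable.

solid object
 facet normal 0.654 -0.752 -0.082
  outer loop
   vertex 4.5 3.4 5.0
   vertex 0.6 0.3 2.3
   vertex 4.7 3.9 2.0
  endloop
 endfacet
 facet normal 0.375 -0.493 -0.785
  outer loop
   vertex 3.6 3.7 1.6
   vertex 4.7 3.9 2.0
   vertex 0.6 0.3 2.3
  endloop
 endfacet
 facet normal -0.646 0.110 0.755
  outer loop
   vertex 4.2 3.6 4.9
   vertex 0.7 5.0 1.7
   vertex 0.6 0.3 2.3
  endloop
 endfacet
 facet normal -0.435 -0.215 0.875
  outer loop
   vertex 4.2 3.6 4.9
   vertex 0.6 0.3 2.3
   vertex 4.5 3.4 5.0
  endloop
 endfacet
 facet normal 0.252 0.957 0.143
  outer loop
   vertex 4.2 3.6 4.9
   vertex 4.7 3.9 2.0
   vertex 0.7 5.0 1.7
  endloop
 endfacet
 facet normal 0.505 0.845 0.175
  outer loop
   vertex 4.2 3.6 4.9
   vertex 4.5 3.4 5.0
   vertex 4.7 3.9 2.0
  endloop
 endfacet
 facet normal 0.215 0.566 -0.796
  outer loop
   vertex 1.8 4.3 1.5
   vertex 0.7 5.0 1.7
   vertex 4.7 3.9 2.0
  endloop
 endfacet
 facet normal 0.214 0.501 -0.838
  outer loop
   vertex 1.8 4.3 1.5
   vertex 4.7 3.9 2.0
   vertex 3.6 3.7 1.6
  endloop
 endfacet
 facet normal -0.249 -0.117 -0.961
  outer loop
   vertex 1.8 4.3 1.5
   vertex 0.6 0.3 2.3
   vertex 0.7 5.0 1.7
  endloop
 endfacet
 facet normal -0.010 -0.193 -0.981
  outer loop
   vertex 1.8 4.3 1.5
   vertex 3.6 3.7 1.6
   vertex 0.6 0.3 2.3
  endloop
 endfacet
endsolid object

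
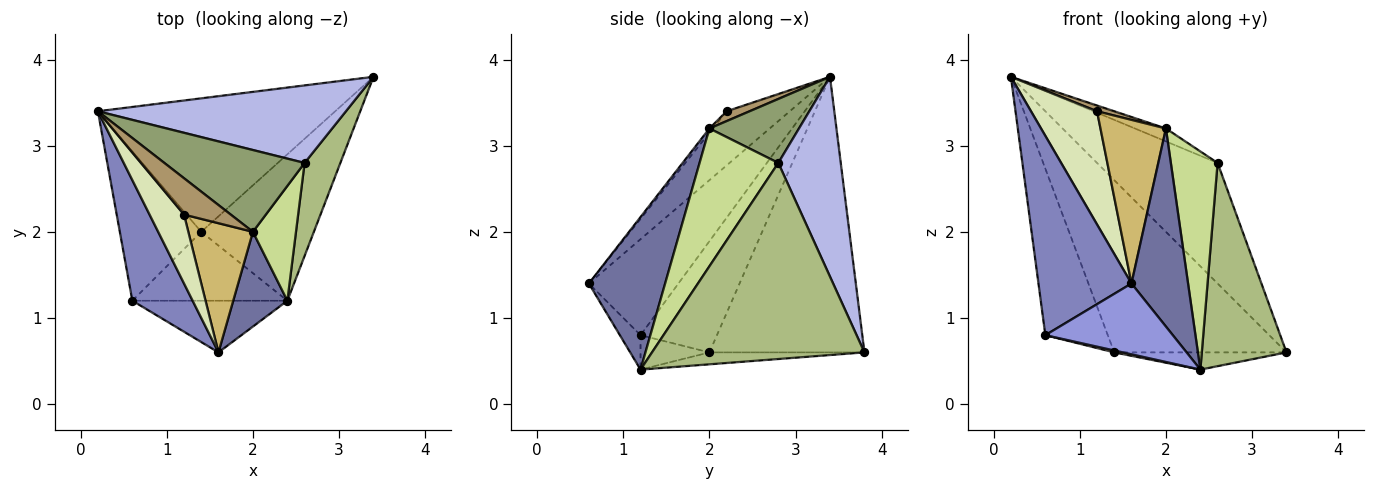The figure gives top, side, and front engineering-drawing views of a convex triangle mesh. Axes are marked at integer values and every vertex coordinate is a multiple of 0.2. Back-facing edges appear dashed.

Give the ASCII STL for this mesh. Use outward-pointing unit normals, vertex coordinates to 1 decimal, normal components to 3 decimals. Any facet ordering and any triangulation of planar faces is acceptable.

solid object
 facet normal 0.772 -0.573 0.274
  outer loop
   vertex 2.0 2.0 3.2
   vertex 1.6 0.6 1.4
   vertex 2.4 1.2 0.4
  endloop
 endfacet
 facet normal -0.636 -0.660 0.399
  outer loop
   vertex 0.6 1.2 0.8
   vertex 1.6 0.6 1.4
   vertex 0.2 3.4 3.8
  endloop
 endfacet
 facet normal -0.130 -0.801 -0.584
  outer loop
   vertex 0.6 1.2 0.8
   vertex 2.4 1.2 0.4
   vertex 1.6 0.6 1.4
  endloop
 endfacet
 facet normal 0.399 0.771 0.496
  outer loop
   vertex 2.6 2.8 2.8
   vertex 3.4 3.8 0.6
   vertex 0.2 3.4 3.8
  endloop
 endfacet
 facet normal 0.411 0.142 0.901
  outer loop
   vertex 2.6 2.8 2.8
   vertex 0.2 3.4 3.8
   vertex 2.0 2.0 3.2
  endloop
 endfacet
 facet normal 0.916 -0.365 0.167
  outer loop
   vertex 2.6 2.8 2.8
   vertex 2.4 1.2 0.4
   vertex 3.4 3.8 0.6
  endloop
 endfacet
 facet normal 0.830 -0.493 0.259
  outer loop
   vertex 2.6 2.8 2.8
   vertex 2.0 2.0 3.2
   vertex 2.4 1.2 0.4
  endloop
 endfacet
 facet normal -0.633 -0.661 0.403
  outer loop
   vertex 1.2 2.2 3.4
   vertex 0.2 3.4 3.8
   vertex 1.6 0.6 1.4
  endloop
 endfacet
 facet normal 0.204 -0.153 0.967
  outer loop
   vertex 1.2 2.2 3.4
   vertex 2.0 2.0 3.2
   vertex 0.2 3.4 3.8
  endloop
 endfacet
 facet normal -0.041 -0.784 0.619
  outer loop
   vertex 1.2 2.2 3.4
   vertex 1.6 0.6 1.4
   vertex 2.0 2.0 3.2
  endloop
 endfacet
 facet normal -0.105 0.116 -0.988
  outer loop
   vertex 1.4 2.0 0.6
   vertex 3.4 3.8 0.6
   vertex 2.4 1.2 0.4
  endloop
 endfacet
 facet normal -0.217 -0.027 -0.976
  outer loop
   vertex 1.4 2.0 0.6
   vertex 2.4 1.2 0.4
   vertex 0.6 1.2 0.8
  endloop
 endfacet
 facet normal -0.580 0.644 -0.499
  outer loop
   vertex 1.4 2.0 0.6
   vertex 0.2 3.4 3.8
   vertex 3.4 3.8 0.6
  endloop
 endfacet
 facet normal -0.674 0.550 -0.493
  outer loop
   vertex 1.4 2.0 0.6
   vertex 0.6 1.2 0.8
   vertex 0.2 3.4 3.8
  endloop
 endfacet
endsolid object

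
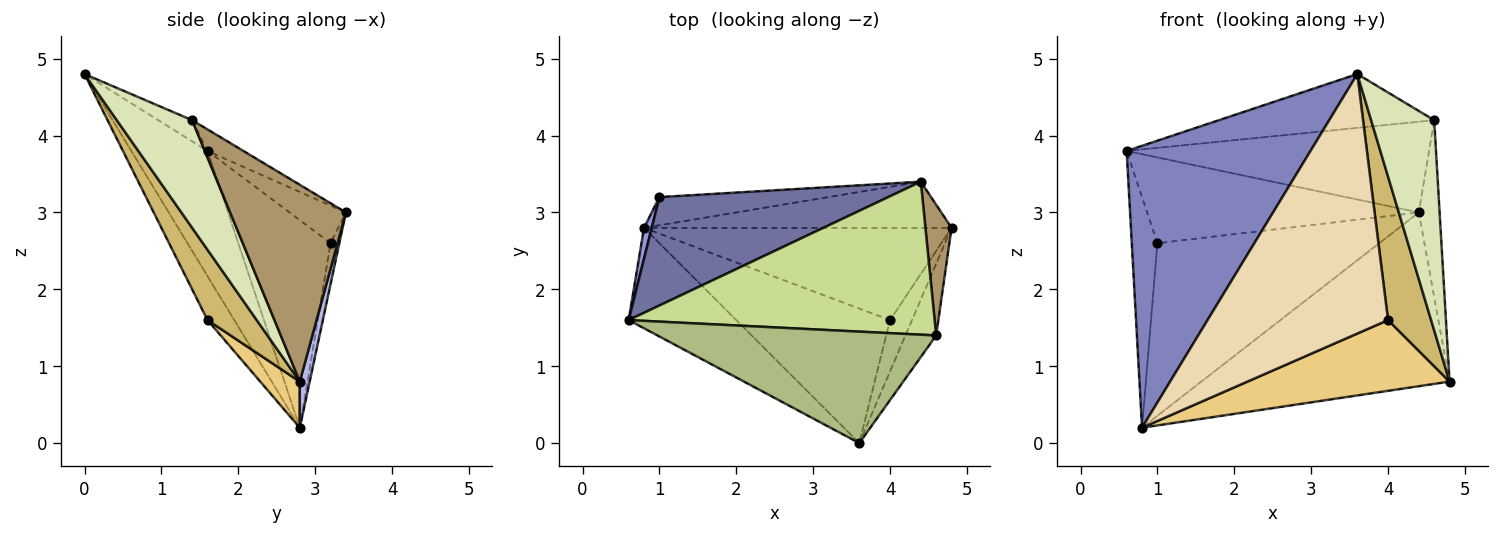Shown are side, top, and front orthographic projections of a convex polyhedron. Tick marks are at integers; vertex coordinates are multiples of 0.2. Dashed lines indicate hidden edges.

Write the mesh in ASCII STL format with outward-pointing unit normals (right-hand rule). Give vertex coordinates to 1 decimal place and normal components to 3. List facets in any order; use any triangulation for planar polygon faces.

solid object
 facet normal -0.128 0.615 0.778
  outer loop
   vertex 1.0 3.2 2.6
   vertex 0.6 1.6 3.8
   vertex 4.4 3.4 3.0
  endloop
 endfacet
 facet normal -0.364 -0.877 -0.313
  outer loop
   vertex 0.8 2.8 0.2
   vertex 3.6 0.0 4.8
   vertex 0.6 1.6 3.8
  endloop
 endfacet
 facet normal -0.963 0.267 0.036
  outer loop
   vertex 0.8 2.8 0.2
   vertex 0.6 1.6 3.8
   vertex 1.0 3.2 2.6
  endloop
 endfacet
 facet normal 0.038 0.966 -0.256
  outer loop
   vertex 0.8 2.8 0.2
   vertex 4.4 3.4 3.0
   vertex 4.8 2.8 0.8
  endloop
 endfacet
 facet normal -0.039 0.986 -0.161
  outer loop
   vertex 0.8 2.8 0.2
   vertex 1.0 3.2 2.6
   vertex 4.4 3.4 3.0
  endloop
 endfacet
 facet normal -0.068 0.434 0.898
  outer loop
   vertex 4.6 1.4 4.2
   vertex 0.6 1.6 3.8
   vertex 3.6 0.0 4.8
  endloop
 endfacet
 facet normal -0.060 0.509 0.859
  outer loop
   vertex 4.6 1.4 4.2
   vertex 4.4 3.4 3.0
   vertex 0.6 1.6 3.8
  endloop
 endfacet
 facet normal 0.749 -0.627 -0.214
  outer loop
   vertex 4.6 1.4 4.2
   vertex 3.6 0.0 4.8
   vertex 4.8 2.8 0.8
  endloop
 endfacet
 facet normal 0.976 0.175 0.130
  outer loop
   vertex 4.6 1.4 4.2
   vertex 4.8 2.8 0.8
   vertex 4.4 3.4 3.0
  endloop
 endfacet
 facet normal 0.733 -0.641 -0.229
  outer loop
   vertex 4.0 1.6 1.6
   vertex 4.8 2.8 0.8
   vertex 3.6 0.0 4.8
  endloop
 endfacet
 facet normal 0.118 -0.604 -0.788
  outer loop
   vertex 4.0 1.6 1.6
   vertex 0.8 2.8 0.2
   vertex 4.8 2.8 0.8
  endloop
 endfacet
 facet normal -0.130 -0.880 -0.456
  outer loop
   vertex 4.0 1.6 1.6
   vertex 3.6 0.0 4.8
   vertex 0.8 2.8 0.2
  endloop
 endfacet
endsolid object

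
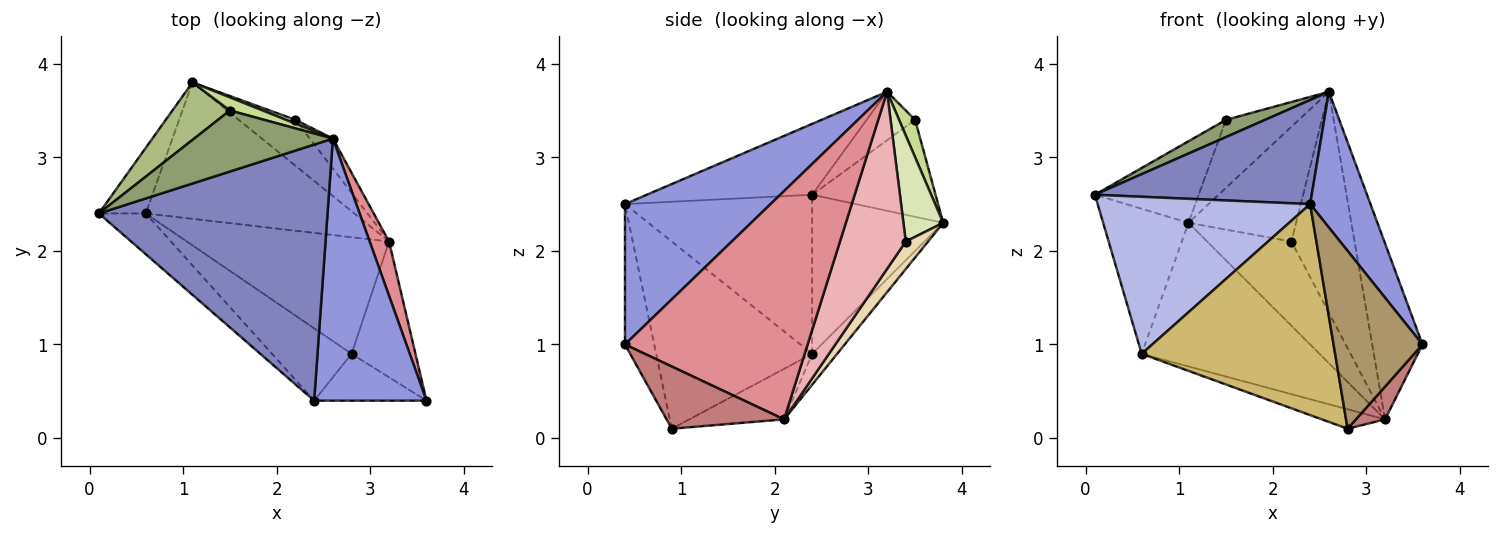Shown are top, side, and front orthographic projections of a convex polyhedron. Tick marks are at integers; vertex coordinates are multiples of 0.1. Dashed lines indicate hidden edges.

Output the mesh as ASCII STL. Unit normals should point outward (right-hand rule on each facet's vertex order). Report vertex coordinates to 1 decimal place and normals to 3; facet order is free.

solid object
 facet normal -0.814 0.530 -0.239
  outer loop
   vertex 0.6 2.4 0.9
   vertex 0.1 2.4 2.6
   vertex 1.1 3.8 2.3
  endloop
 endfacet
 facet normal -0.276 -0.362 0.890
  outer loop
   vertex 2.4 0.4 2.5
   vertex 2.6 3.2 3.7
   vertex 0.1 2.4 2.6
  endloop
 endfacet
 facet normal 0.743 -0.308 0.594
  outer loop
   vertex 2.4 0.4 2.5
   vertex 3.6 0.4 1.0
   vertex 2.6 3.2 3.7
  endloop
 endfacet
 facet normal -0.649 -0.737 -0.191
  outer loop
   vertex 2.4 0.4 2.5
   vertex 0.1 2.4 2.6
   vertex 0.6 2.4 0.9
  endloop
 endfacet
 facet normal -0.319 -0.257 0.912
  outer loop
   vertex 1.5 3.5 3.4
   vertex 0.1 2.4 2.6
   vertex 2.6 3.2 3.7
  endloop
 endfacet
 facet normal -0.697 0.586 0.413
  outer loop
   vertex 1.5 3.5 3.4
   vertex 1.1 3.8 2.3
   vertex 0.1 2.4 2.6
  endloop
 endfacet
 facet normal 0.211 0.960 0.185
  outer loop
   vertex 1.5 3.5 3.4
   vertex 2.6 3.2 3.7
   vertex 1.1 3.8 2.3
  endloop
 endfacet
 facet normal 0.346 0.938 0.031
  outer loop
   vertex 2.2 3.4 2.1
   vertex 1.1 3.8 2.3
   vertex 2.6 3.2 3.7
  endloop
 endfacet
 facet normal -0.303 -0.922 -0.243
  outer loop
   vertex 2.8 0.9 0.1
   vertex 3.6 0.4 1.0
   vertex 2.4 0.4 2.5
  endloop
 endfacet
 facet normal -0.607 -0.752 -0.258
  outer loop
   vertex 2.8 0.9 0.1
   vertex 2.4 0.4 2.5
   vertex 0.6 2.4 0.9
  endloop
 endfacet
 facet normal -0.101 0.721 -0.685
  outer loop
   vertex 3.2 2.1 0.2
   vertex 0.6 2.4 0.9
   vertex 1.1 3.8 2.3
  endloop
 endfacet
 facet normal 0.226 0.855 -0.466
  outer loop
   vertex 3.2 2.1 0.2
   vertex 1.1 3.8 2.3
   vertex 2.2 3.4 2.1
  endloop
 endfacet
 facet normal -0.239 0.160 -0.958
  outer loop
   vertex 3.2 2.1 0.2
   vertex 2.8 0.9 0.1
   vertex 0.6 2.4 0.9
  endloop
 endfacet
 facet normal 0.688 -0.170 -0.706
  outer loop
   vertex 3.2 2.1 0.2
   vertex 3.6 0.4 1.0
   vertex 2.8 0.9 0.1
  endloop
 endfacet
 facet normal 0.961 0.265 0.082
  outer loop
   vertex 3.2 2.1 0.2
   vertex 2.6 3.2 3.7
   vertex 3.6 0.4 1.0
  endloop
 endfacet
 facet normal 0.718 0.689 -0.093
  outer loop
   vertex 3.2 2.1 0.2
   vertex 2.2 3.4 2.1
   vertex 2.6 3.2 3.7
  endloop
 endfacet
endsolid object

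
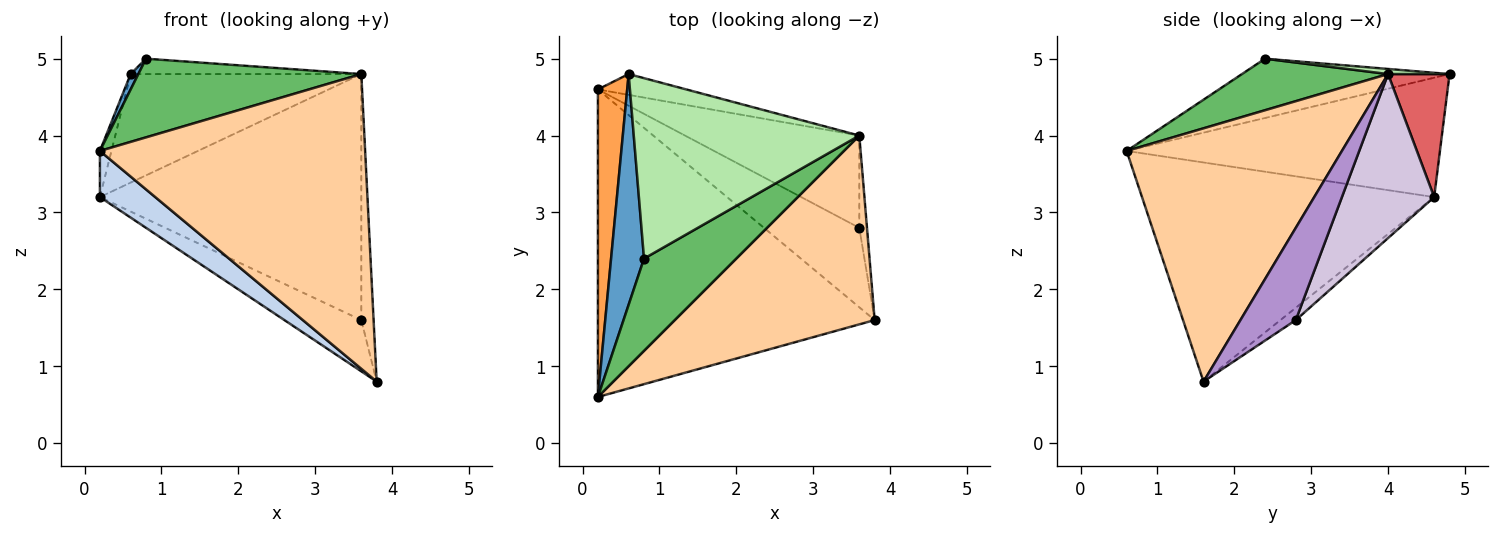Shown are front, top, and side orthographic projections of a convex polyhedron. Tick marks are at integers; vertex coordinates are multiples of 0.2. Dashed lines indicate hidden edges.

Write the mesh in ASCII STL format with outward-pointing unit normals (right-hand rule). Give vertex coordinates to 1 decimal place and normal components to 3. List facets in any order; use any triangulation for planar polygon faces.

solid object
 facet normal -0.874 -0.032 0.485
  outer loop
   vertex 0.8 2.4 5.0
   vertex 0.6 4.8 4.8
   vertex 0.2 0.6 3.8
  endloop
 endfacet
 facet normal -0.616 -0.117 -0.779
  outer loop
   vertex 0.2 4.6 3.2
   vertex 3.8 1.6 0.8
   vertex 0.2 0.6 3.8
  endloop
 endfacet
 facet normal -0.971 0.036 0.238
  outer loop
   vertex 0.2 4.6 3.2
   vertex 0.2 0.6 3.8
   vertex 0.6 4.8 4.8
  endloop
 endfacet
 facet normal 0.564 -0.695 0.445
  outer loop
   vertex 3.6 4.0 4.8
   vertex 0.2 0.6 3.8
   vertex 3.8 1.6 0.8
  endloop
 endfacet
 facet normal 0.391 -0.597 0.700
  outer loop
   vertex 3.6 4.0 4.8
   vertex 0.8 2.4 5.0
   vertex 0.2 0.6 3.8
  endloop
 endfacet
 facet normal 0.023 0.085 0.996
  outer loop
   vertex 3.6 4.0 4.8
   vertex 0.6 4.8 4.8
   vertex 0.8 2.4 5.0
  endloop
 endfacet
 facet normal 0.253 0.950 -0.182
  outer loop
   vertex 3.6 4.0 4.8
   vertex 0.2 4.6 3.2
   vertex 0.6 4.8 4.8
  endloop
 endfacet
 facet normal -0.108 0.539 -0.835
  outer loop
   vertex 3.6 2.8 1.6
   vertex 3.8 1.6 0.8
   vertex 0.2 4.6 3.2
  endloop
 endfacet
 facet normal 0.973 0.216 -0.081
  outer loop
   vertex 3.6 2.8 1.6
   vertex 3.6 4.0 4.8
   vertex 3.8 1.6 0.8
  endloop
 endfacet
 facet normal 0.314 0.889 -0.333
  outer loop
   vertex 3.6 2.8 1.6
   vertex 0.2 4.6 3.2
   vertex 3.6 4.0 4.8
  endloop
 endfacet
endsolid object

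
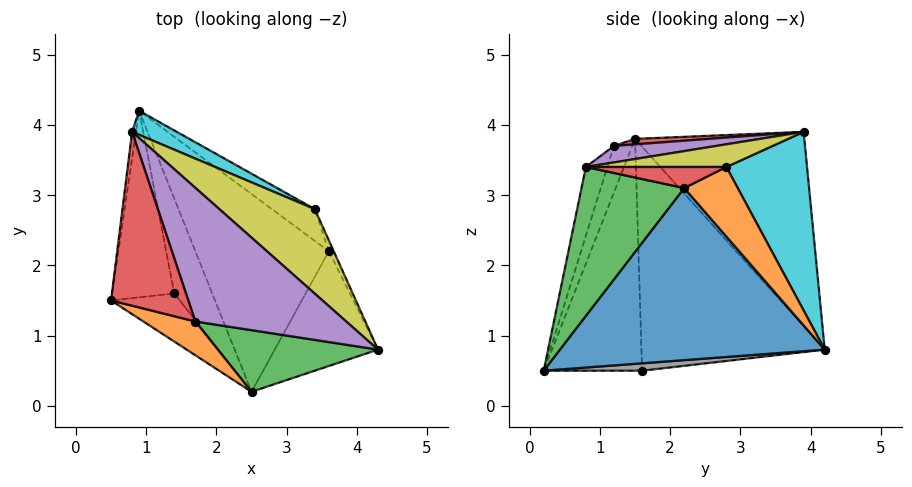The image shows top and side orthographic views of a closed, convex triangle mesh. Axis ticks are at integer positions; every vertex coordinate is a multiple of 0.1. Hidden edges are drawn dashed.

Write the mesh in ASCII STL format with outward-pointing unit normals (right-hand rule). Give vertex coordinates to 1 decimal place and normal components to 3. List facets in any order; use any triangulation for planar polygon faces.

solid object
 facet normal -0.992 0.125 -0.020
  outer loop
   vertex 0.8 3.9 3.9
   vertex 0.9 4.2 0.8
   vertex 0.5 1.5 3.8
  endloop
 endfacet
 facet normal -0.216 -0.946 0.242
  outer loop
   vertex 1.7 1.2 3.7
   vertex 0.5 1.5 3.8
   vertex 2.5 0.2 0.5
  endloop
 endfacet
 facet normal -0.116 -0.956 0.270
  outer loop
   vertex 1.7 1.2 3.7
   vertex 2.5 0.2 0.5
   vertex 4.3 0.8 3.4
  endloop
 endfacet
 facet normal 0.070 -0.050 0.996
  outer loop
   vertex 1.7 1.2 3.7
   vertex 0.8 3.9 3.9
   vertex 0.5 1.5 3.8
  endloop
 endfacet
 facet normal 0.109 -0.037 0.993
  outer loop
   vertex 1.7 1.2 3.7
   vertex 4.3 0.8 3.4
   vertex 0.8 3.9 3.9
  endloop
 endfacet
 facet normal -0.952 -0.153 -0.264
  outer loop
   vertex 1.4 1.6 0.5
   vertex 0.5 1.5 3.8
   vertex 0.9 4.2 0.8
  endloop
 endfacet
 facet normal -0.766 -0.602 -0.227
  outer loop
   vertex 1.4 1.6 0.5
   vertex 2.5 0.2 0.5
   vertex 0.5 1.5 3.8
  endloop
 endfacet
 facet normal 0.189 0.148 -0.971
  outer loop
   vertex 1.4 1.6 0.5
   vertex 0.9 4.2 0.8
   vertex 2.5 0.2 0.5
  endloop
 endfacet
 facet normal 0.230 0.103 0.968
  outer loop
   vertex 3.4 2.8 3.4
   vertex 0.8 3.9 3.9
   vertex 4.3 0.8 3.4
  endloop
 endfacet
 facet normal 0.404 0.909 0.101
  outer loop
   vertex 3.4 2.8 3.4
   vertex 0.9 4.2 0.8
   vertex 0.8 3.9 3.9
  endloop
 endfacet
 facet normal 0.743 0.340 -0.576
  outer loop
   vertex 3.6 2.2 3.1
   vertex 2.5 0.2 0.5
   vertex 0.9 4.2 0.8
  endloop
 endfacet
 facet normal 0.747 0.479 -0.460
  outer loop
   vertex 3.6 2.2 3.1
   vertex 0.9 4.2 0.8
   vertex 3.4 2.8 3.4
  endloop
 endfacet
 facet normal 0.790 0.277 -0.547
  outer loop
   vertex 3.6 2.2 3.1
   vertex 4.3 0.8 3.4
   vertex 2.5 0.2 0.5
  endloop
 endfacet
 facet normal 0.892 0.401 -0.208
  outer loop
   vertex 3.6 2.2 3.1
   vertex 3.4 2.8 3.4
   vertex 4.3 0.8 3.4
  endloop
 endfacet
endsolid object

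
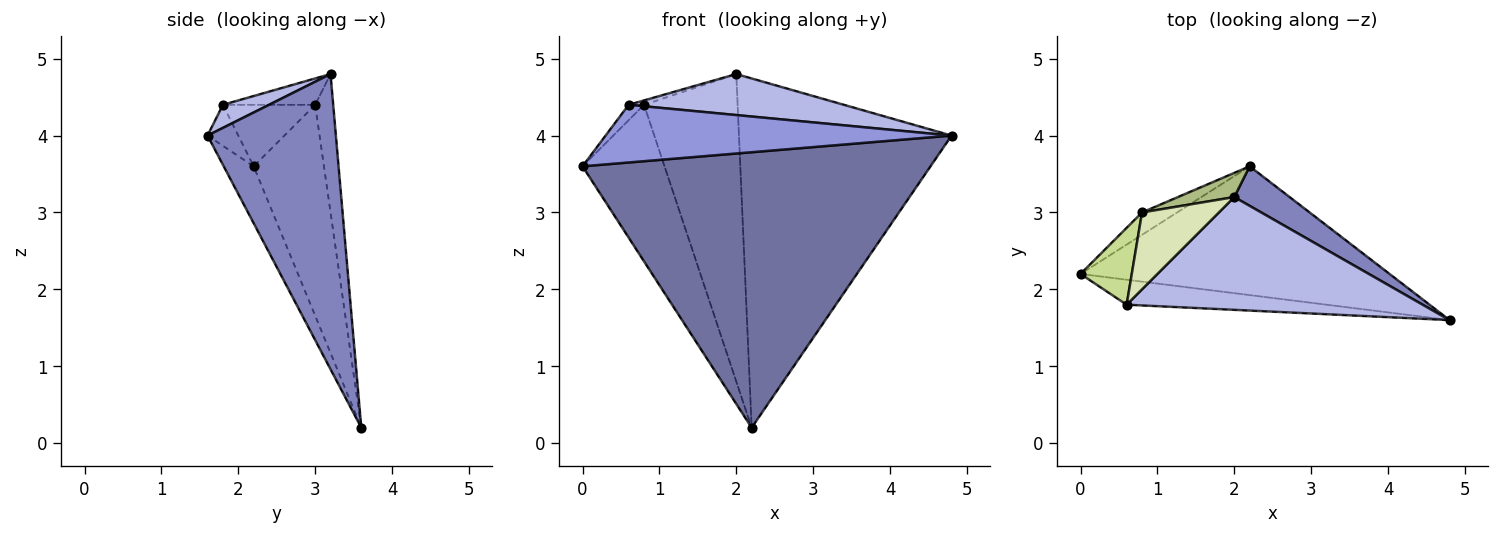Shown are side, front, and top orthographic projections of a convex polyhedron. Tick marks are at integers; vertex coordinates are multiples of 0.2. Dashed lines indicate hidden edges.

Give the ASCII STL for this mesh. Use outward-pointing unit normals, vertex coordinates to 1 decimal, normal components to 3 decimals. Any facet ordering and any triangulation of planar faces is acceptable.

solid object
 facet normal -0.078 -0.903 -0.422
  outer loop
   vertex 2.2 3.6 0.2
   vertex 4.8 1.6 4.0
   vertex 0.0 2.2 3.6
  endloop
 endfacet
 facet normal 0.514 0.852 0.096
  outer loop
   vertex 2.0 3.2 4.8
   vertex 4.8 1.6 4.0
   vertex 2.2 3.6 0.2
  endloop
 endfacet
 facet normal -0.081 -0.915 -0.396
  outer loop
   vertex 0.6 1.8 4.4
   vertex 0.0 2.2 3.6
   vertex 4.8 1.6 4.0
  endloop
 endfacet
 facet normal 0.073 -0.341 0.937
  outer loop
   vertex 0.6 1.8 4.4
   vertex 4.8 1.6 4.0
   vertex 2.0 3.2 4.8
  endloop
 endfacet
 facet normal -0.647 0.755 -0.108
  outer loop
   vertex 0.8 3.0 4.4
   vertex 2.2 3.6 0.2
   vertex 0.0 2.2 3.6
  endloop
 endfacet
 facet normal -0.189 0.979 0.077
  outer loop
   vertex 0.8 3.0 4.4
   vertex 2.0 3.2 4.8
   vertex 2.2 3.6 0.2
  endloop
 endfacet
 facet normal -0.762 0.127 0.635
  outer loop
   vertex 0.8 3.0 4.4
   vertex 0.0 2.2 3.6
   vertex 0.6 1.8 4.4
  endloop
 endfacet
 facet normal -0.324 0.054 0.945
  outer loop
   vertex 0.8 3.0 4.4
   vertex 0.6 1.8 4.4
   vertex 2.0 3.2 4.8
  endloop
 endfacet
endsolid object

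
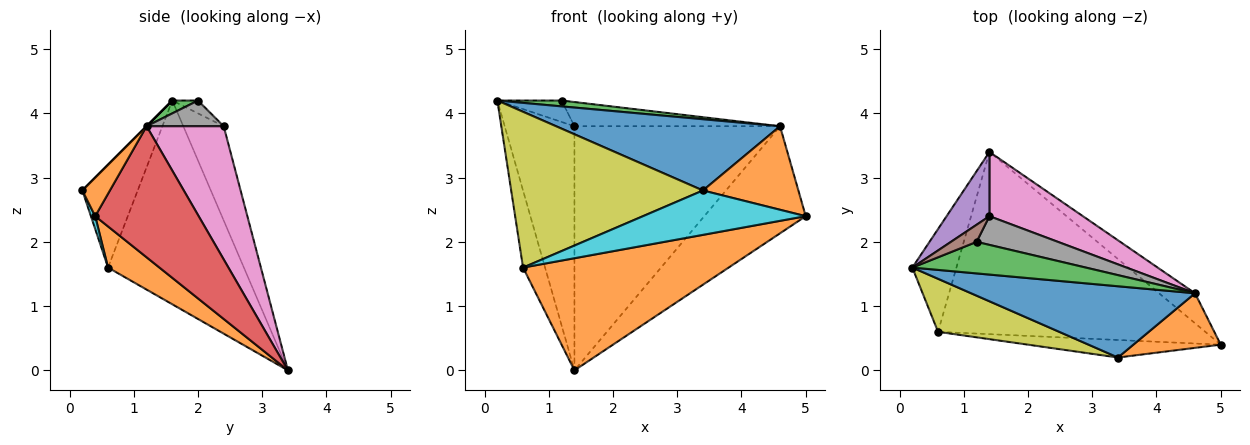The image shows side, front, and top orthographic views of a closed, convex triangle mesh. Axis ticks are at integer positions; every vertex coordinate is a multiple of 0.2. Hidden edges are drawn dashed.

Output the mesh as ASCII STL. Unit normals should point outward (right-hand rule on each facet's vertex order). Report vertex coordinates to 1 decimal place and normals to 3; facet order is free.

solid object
 facet normal -0.965 0.157 -0.209
  outer loop
   vertex 0.6 0.6 1.6
   vertex 0.2 1.6 4.2
   vertex 1.4 3.4 0.0
  endloop
 endfacet
 facet normal 0.130 -0.520 -0.844
  outer loop
   vertex 0.6 0.6 1.6
   vertex 1.4 3.4 0.0
   vertex 5.0 0.4 2.4
  endloop
 endfacet
 facet normal 0.073 -0.182 0.981
  outer loop
   vertex 4.6 1.2 3.8
   vertex 1.2 2.0 4.2
   vertex 0.2 1.6 4.2
  endloop
 endfacet
 facet normal 0.701 0.687 -0.192
  outer loop
   vertex 4.6 1.2 3.8
   vertex 5.0 0.4 2.4
   vertex 1.4 3.4 0.0
  endloop
 endfacet
 facet normal -0.489 0.844 0.222
  outer loop
   vertex 1.4 2.4 3.8
   vertex 1.4 3.4 0.0
   vertex 0.2 1.6 4.2
  endloop
 endfacet
 facet normal -0.298 0.745 0.596
  outer loop
   vertex 1.4 2.4 3.8
   vertex 0.2 1.6 4.2
   vertex 1.2 2.0 4.2
  endloop
 endfacet
 facet normal 0.341 0.909 0.239
  outer loop
   vertex 1.4 2.4 3.8
   vertex 4.6 1.2 3.8
   vertex 1.4 3.4 0.0
  endloop
 endfacet
 facet normal 0.235 0.626 0.744
  outer loop
   vertex 1.4 2.4 3.8
   vertex 1.2 2.0 4.2
   vertex 4.6 1.2 3.8
  endloop
 endfacet
 facet normal -0.264 -0.913 0.311
  outer loop
   vertex 3.4 0.2 2.8
   vertex 0.2 1.6 4.2
   vertex 0.6 0.6 1.6
  endloop
 endfacet
 facet normal 0.024 -0.930 -0.367
  outer loop
   vertex 3.4 0.2 2.8
   vertex 0.6 0.6 1.6
   vertex 5.0 0.4 2.4
  endloop
 endfacet
 facet normal 0.000 -0.707 0.707
  outer loop
   vertex 3.4 0.2 2.8
   vertex 4.6 1.2 3.8
   vertex 0.2 1.6 4.2
  endloop
 endfacet
 facet normal 0.235 -0.814 0.532
  outer loop
   vertex 3.4 0.2 2.8
   vertex 5.0 0.4 2.4
   vertex 4.6 1.2 3.8
  endloop
 endfacet
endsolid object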